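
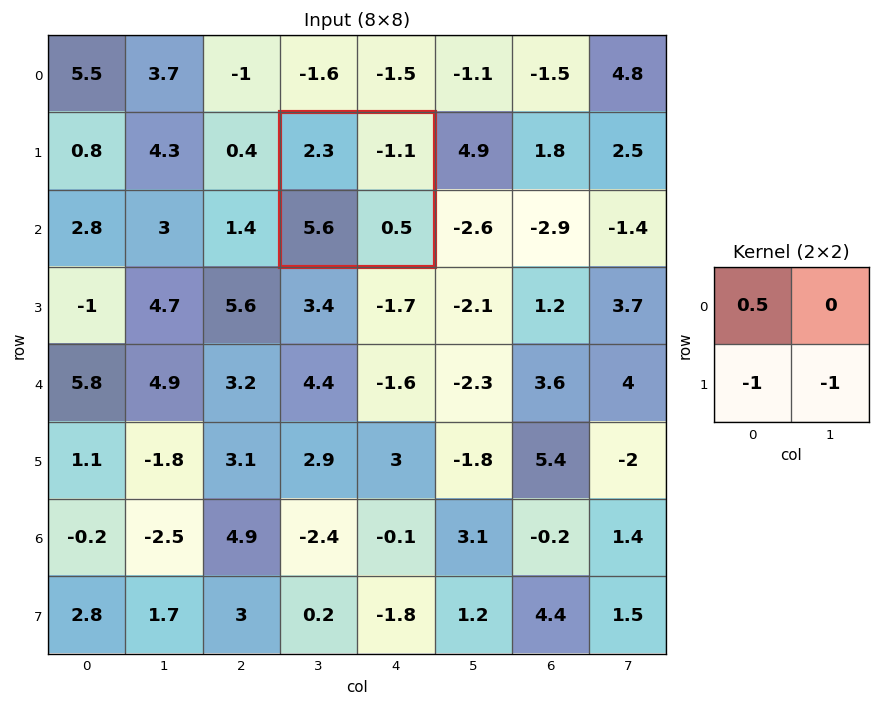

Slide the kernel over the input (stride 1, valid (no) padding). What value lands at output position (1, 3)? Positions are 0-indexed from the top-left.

-4.95

The receptive field on the input at this output position is [2.3 -1.1 / 5.6 0.5]. Elementwise product with the kernel and sum: 2.3·0.5 + 5.6·-1 + 0.5·-1.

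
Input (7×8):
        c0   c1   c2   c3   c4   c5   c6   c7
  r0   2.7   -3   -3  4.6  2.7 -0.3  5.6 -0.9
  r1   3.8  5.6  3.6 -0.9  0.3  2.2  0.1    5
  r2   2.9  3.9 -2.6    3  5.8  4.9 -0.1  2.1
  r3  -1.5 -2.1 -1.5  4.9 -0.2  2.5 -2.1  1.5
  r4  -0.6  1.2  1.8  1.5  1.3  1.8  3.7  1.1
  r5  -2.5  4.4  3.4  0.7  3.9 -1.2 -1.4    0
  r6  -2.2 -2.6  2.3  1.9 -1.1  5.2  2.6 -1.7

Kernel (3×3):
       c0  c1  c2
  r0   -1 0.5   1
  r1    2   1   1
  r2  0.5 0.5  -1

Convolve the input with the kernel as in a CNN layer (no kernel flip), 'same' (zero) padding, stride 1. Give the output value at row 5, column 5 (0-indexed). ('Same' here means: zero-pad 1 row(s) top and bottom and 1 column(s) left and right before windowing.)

The receptive field on the zero-padded input at this output position is [1.3 1.8 3.7 / 3.9 -1.2 -1.4 / -1.1 5.2 2.6]. Elementwise product with the kernel and sum: 1.3·-1 + 1.8·0.5 + 3.7·1 + 3.9·2 + -1.2·1 + -1.4·1 + -1.1·0.5 + 5.2·0.5 + 2.6·-1.

7.95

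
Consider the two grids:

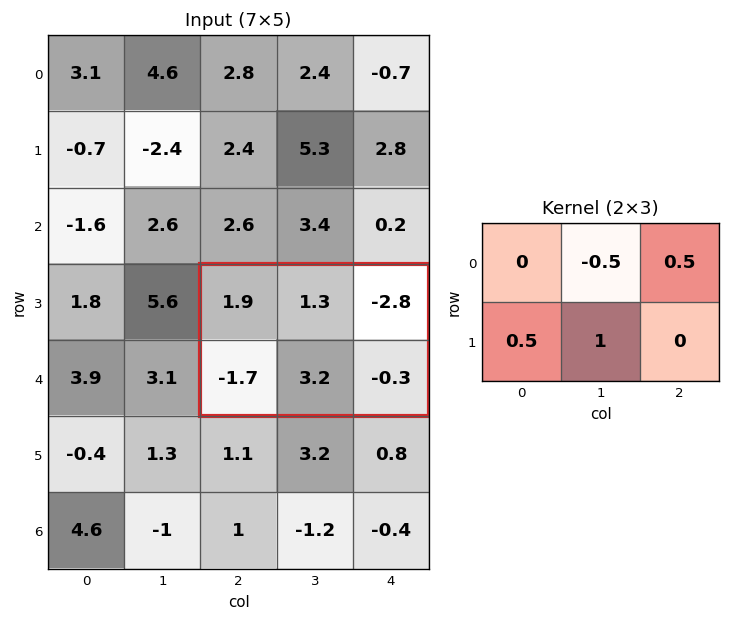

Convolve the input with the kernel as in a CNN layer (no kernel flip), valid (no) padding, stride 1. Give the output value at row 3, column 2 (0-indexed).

The receptive field on the input at this output position is [1.9 1.3 -2.8 / -1.7 3.2 -0.3]. Elementwise product with the kernel and sum: 1.3·-0.5 + -2.8·0.5 + -1.7·0.5 + 3.2·1.

0.3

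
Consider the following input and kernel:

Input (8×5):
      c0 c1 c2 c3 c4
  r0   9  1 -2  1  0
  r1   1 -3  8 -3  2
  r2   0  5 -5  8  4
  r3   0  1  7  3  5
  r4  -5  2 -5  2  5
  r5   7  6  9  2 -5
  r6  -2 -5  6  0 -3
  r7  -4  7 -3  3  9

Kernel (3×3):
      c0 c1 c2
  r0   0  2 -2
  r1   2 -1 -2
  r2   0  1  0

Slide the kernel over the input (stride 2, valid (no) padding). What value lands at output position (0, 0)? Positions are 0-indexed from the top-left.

The receptive field on the input at this output position is [9 1 -2 / 1 -3 8 / 0 5 -5]. Elementwise product with the kernel and sum: 1·2 + -2·-2 + 1·2 + -3·-1 + 8·-2 + 5·1.

0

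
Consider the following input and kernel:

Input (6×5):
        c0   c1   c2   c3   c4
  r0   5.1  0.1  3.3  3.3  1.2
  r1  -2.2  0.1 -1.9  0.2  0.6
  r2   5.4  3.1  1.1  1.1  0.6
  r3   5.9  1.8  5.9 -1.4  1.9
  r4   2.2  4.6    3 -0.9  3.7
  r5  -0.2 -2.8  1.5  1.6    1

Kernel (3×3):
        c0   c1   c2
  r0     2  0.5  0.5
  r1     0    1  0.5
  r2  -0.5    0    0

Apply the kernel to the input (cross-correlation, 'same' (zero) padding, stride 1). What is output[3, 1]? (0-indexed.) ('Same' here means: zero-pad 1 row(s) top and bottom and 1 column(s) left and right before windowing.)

The receptive field on the zero-padded input at this output position is [5.4 3.1 1.1 / 5.9 1.8 5.9 / 2.2 4.6 3]. Elementwise product with the kernel and sum: 5.4·2 + 3.1·0.5 + 1.1·0.5 + 1.8·1 + 5.9·0.5 + 2.2·-0.5.

16.55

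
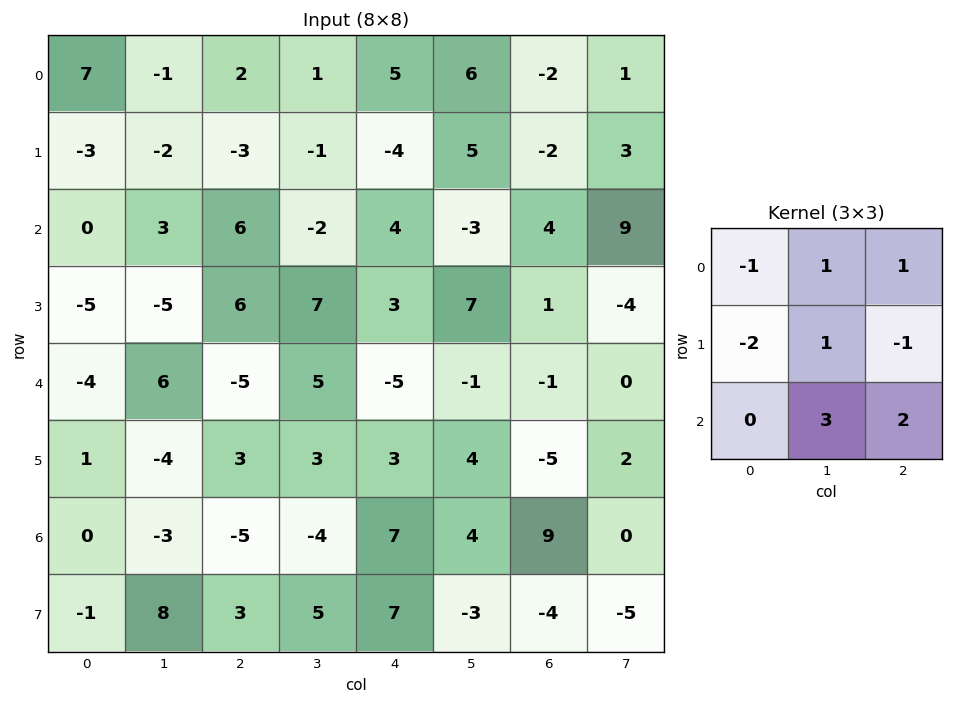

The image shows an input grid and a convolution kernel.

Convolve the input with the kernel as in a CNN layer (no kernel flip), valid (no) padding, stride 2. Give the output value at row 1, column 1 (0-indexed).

-7

The receptive field on the input at this output position is [6 -2 4 / 6 7 3 / -5 5 -5]. Elementwise product with the kernel and sum: 6·-1 + -2·1 + 4·1 + 6·-2 + 7·1 + 3·-1 + 5·3 + -5·2.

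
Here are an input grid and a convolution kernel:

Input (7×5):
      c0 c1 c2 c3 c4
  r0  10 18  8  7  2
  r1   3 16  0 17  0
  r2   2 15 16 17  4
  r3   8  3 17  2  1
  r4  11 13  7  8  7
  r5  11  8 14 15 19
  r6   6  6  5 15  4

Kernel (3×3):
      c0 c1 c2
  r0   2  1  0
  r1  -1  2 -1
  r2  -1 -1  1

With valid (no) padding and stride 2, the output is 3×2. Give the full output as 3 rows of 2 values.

66 28
-17 27
19 3

Output[0,0]: The receptive field on the input at this output position is [10 18 8 / 3 16 0 / 2 15 16]. Elementwise product with the kernel and sum: 10·2 + 18·1 + 3·-1 + 16·2 + 0·-1 + 2·-1 + 15·-1 + 16·1.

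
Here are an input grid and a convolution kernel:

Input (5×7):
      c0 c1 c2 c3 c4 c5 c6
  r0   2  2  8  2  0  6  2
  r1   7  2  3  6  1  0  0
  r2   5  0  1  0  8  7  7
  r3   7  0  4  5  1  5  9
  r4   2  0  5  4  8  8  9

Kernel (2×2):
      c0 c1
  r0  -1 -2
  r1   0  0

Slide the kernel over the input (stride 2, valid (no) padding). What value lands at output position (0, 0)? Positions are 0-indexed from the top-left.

-6

The receptive field on the input at this output position is [2 2 / 7 2]. Elementwise product with the kernel and sum: 2·-1 + 2·-2.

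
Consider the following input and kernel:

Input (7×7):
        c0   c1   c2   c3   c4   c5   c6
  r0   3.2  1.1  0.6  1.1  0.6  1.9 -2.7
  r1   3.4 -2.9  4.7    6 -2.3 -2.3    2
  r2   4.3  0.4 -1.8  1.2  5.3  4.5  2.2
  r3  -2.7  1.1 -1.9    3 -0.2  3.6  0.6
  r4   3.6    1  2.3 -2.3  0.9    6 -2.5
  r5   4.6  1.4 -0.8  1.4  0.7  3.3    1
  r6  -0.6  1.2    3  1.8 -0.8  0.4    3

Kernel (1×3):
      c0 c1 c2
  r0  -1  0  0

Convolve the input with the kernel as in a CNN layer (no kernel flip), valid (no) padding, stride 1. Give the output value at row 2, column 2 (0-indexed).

The receptive field on the input at this output position is [-1.8 1.2 5.3]. Elementwise product with the kernel and sum: -1.8·-1.

1.8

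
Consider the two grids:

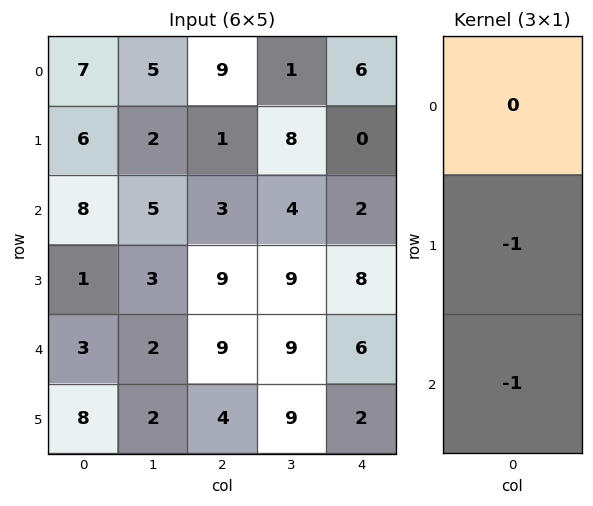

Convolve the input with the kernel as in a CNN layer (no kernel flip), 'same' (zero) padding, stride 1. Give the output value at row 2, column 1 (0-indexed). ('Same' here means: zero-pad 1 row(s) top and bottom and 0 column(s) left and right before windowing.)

-8

The receptive field on the zero-padded input at this output position is [2 / 5 / 3]. Elementwise product with the kernel and sum: 5·-1 + 3·-1.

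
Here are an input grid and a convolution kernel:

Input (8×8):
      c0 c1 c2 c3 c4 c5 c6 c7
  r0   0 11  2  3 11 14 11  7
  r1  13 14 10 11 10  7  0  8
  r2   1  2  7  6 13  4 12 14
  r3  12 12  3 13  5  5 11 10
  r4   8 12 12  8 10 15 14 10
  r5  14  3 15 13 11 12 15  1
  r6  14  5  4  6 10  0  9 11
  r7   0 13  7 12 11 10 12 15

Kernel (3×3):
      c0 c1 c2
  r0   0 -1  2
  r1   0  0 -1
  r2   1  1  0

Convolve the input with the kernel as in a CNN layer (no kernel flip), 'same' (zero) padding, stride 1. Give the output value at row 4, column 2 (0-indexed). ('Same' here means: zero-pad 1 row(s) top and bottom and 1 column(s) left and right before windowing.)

The receptive field on the zero-padded input at this output position is [12 3 13 / 12 12 8 / 3 15 13]. Elementwise product with the kernel and sum: 3·-1 + 13·2 + 8·-1 + 3·1 + 15·1.

33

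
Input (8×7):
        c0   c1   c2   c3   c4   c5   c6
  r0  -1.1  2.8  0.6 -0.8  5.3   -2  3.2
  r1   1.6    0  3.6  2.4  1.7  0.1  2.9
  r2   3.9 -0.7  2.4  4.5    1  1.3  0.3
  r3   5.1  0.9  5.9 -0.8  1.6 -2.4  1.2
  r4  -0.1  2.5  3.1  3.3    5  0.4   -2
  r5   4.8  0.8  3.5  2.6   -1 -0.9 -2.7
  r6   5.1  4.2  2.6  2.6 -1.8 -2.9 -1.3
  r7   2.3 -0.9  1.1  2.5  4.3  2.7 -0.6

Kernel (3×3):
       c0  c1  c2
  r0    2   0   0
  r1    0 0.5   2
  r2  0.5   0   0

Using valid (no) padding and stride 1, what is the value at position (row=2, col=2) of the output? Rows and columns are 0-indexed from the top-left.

9.15

The receptive field on the input at this output position is [2.4 4.5 1 / 5.9 -0.8 1.6 / 3.1 3.3 5]. Elementwise product with the kernel and sum: 2.4·2 + -0.8·0.5 + 1.6·2 + 3.1·0.5.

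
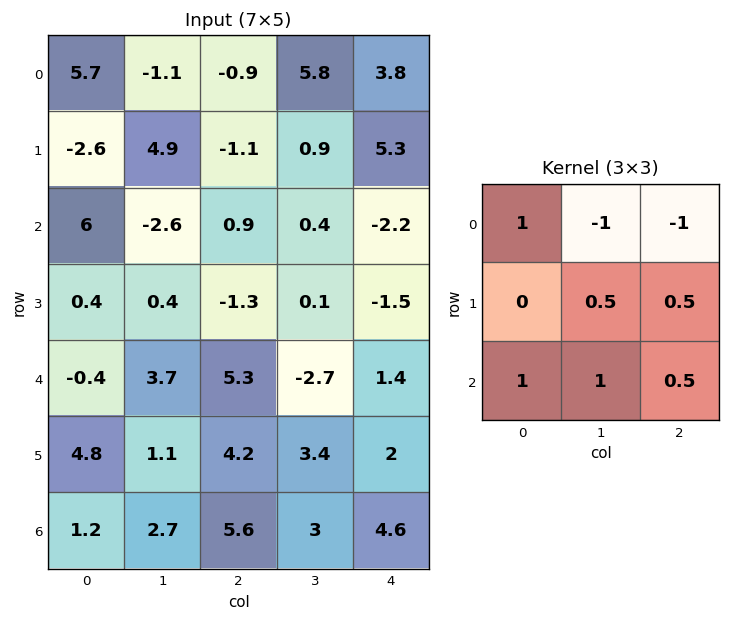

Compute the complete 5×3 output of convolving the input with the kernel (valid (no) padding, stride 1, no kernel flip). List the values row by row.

13.45 -7.6 -7.2
-7.1 4.9 -10.15
13.2 3.15 5.3
13.8 9.9 8.05
-0.05 14.7 20.2

Output[0,0]: The receptive field on the input at this output position is [5.7 -1.1 -0.9 / -2.6 4.9 -1.1 / 6 -2.6 0.9]. Elementwise product with the kernel and sum: 5.7·1 + -1.1·-1 + -0.9·-1 + 4.9·0.5 + -1.1·0.5 + 6·1 + -2.6·1 + 0.9·0.5.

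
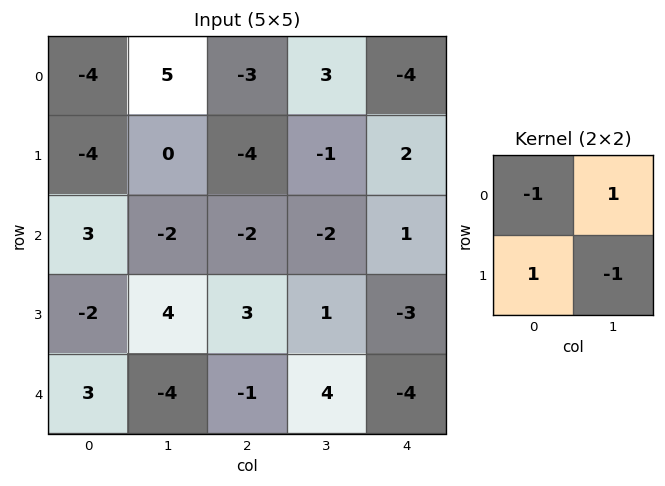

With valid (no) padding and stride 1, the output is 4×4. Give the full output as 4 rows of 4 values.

5 -4 3 -10
9 -4 3 0
-11 1 2 7
13 -4 -7 4

Output[0,0]: The receptive field on the input at this output position is [-4 5 / -4 0]. Elementwise product with the kernel and sum: -4·-1 + 5·1 + -4·1 + 0·-1.
Output[0,1]: The receptive field on the input at this output position is [5 -3 / 0 -4]. Elementwise product with the kernel and sum: 5·-1 + -3·1 + 0·1 + -4·-1.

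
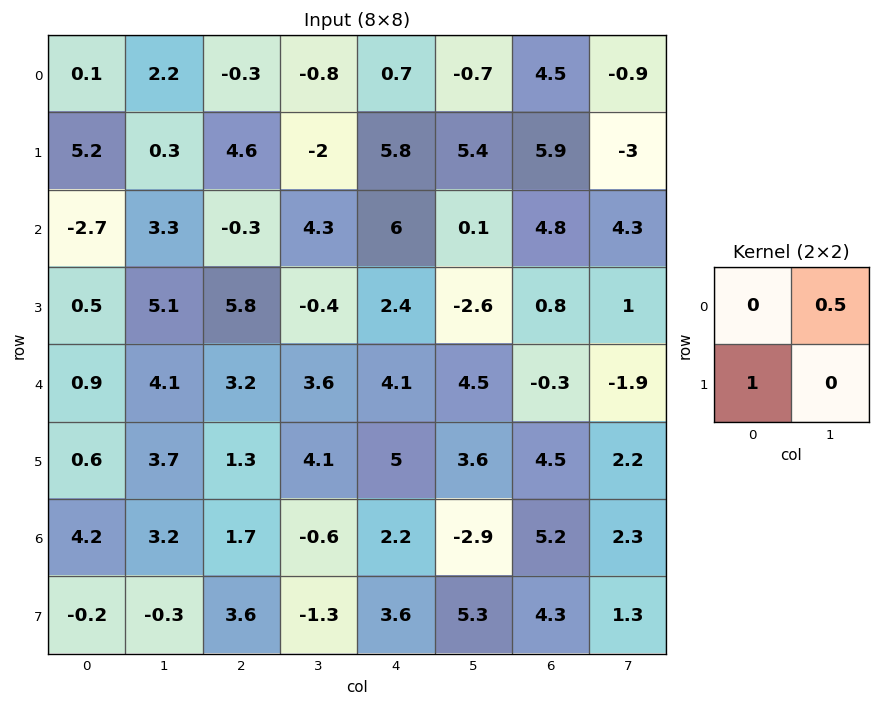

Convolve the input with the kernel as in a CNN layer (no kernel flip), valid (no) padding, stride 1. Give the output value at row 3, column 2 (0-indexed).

The receptive field on the input at this output position is [5.8 -0.4 / 3.2 3.6]. Elementwise product with the kernel and sum: -0.4·0.5 + 3.2·1.

3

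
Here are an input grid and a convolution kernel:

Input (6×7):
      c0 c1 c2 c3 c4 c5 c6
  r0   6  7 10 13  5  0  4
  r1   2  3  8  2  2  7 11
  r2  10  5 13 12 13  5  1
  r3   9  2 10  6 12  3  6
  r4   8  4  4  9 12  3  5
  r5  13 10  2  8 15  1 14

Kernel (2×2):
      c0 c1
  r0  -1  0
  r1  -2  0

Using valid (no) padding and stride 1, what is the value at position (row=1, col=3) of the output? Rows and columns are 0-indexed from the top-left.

-26

The receptive field on the input at this output position is [2 2 / 12 13]. Elementwise product with the kernel and sum: 2·-1 + 12·-2.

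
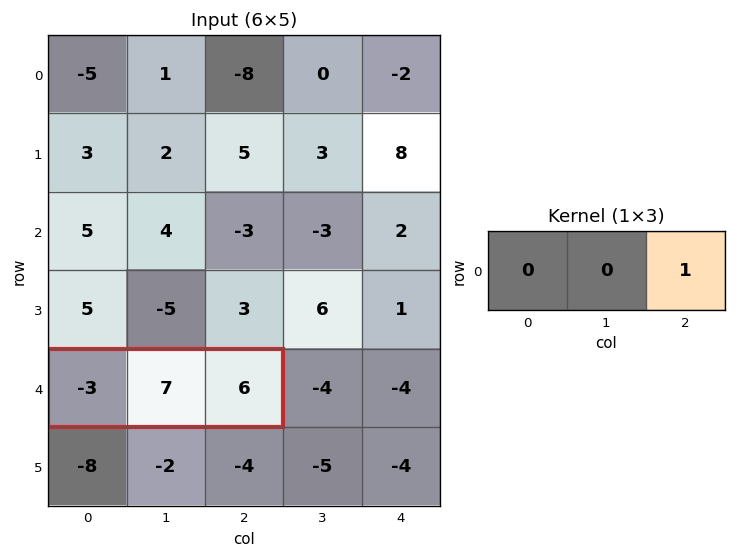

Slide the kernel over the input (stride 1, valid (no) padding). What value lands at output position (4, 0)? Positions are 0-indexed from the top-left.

The receptive field on the input at this output position is [-3 7 6]. Elementwise product with the kernel and sum: 6·1.

6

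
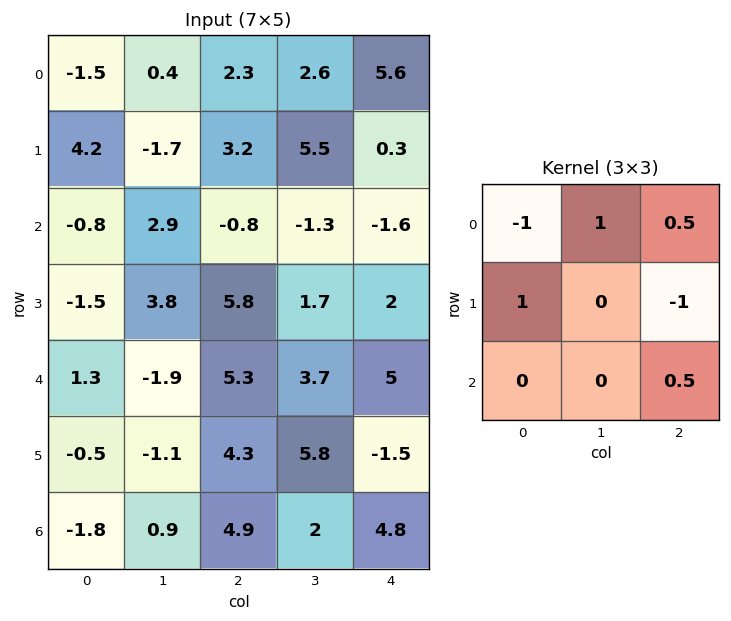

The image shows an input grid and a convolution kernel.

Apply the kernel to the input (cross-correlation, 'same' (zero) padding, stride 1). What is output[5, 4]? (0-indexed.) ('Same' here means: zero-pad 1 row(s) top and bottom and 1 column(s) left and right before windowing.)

7.1

The receptive field on the zero-padded input at this output position is [3.7 5 0 / 5.8 -1.5 0 / 2 4.8 0]. Elementwise product with the kernel and sum: 3.7·-1 + 5·1 + 0·0.5 + 5.8·1 + 0·-1 + 0·0.5.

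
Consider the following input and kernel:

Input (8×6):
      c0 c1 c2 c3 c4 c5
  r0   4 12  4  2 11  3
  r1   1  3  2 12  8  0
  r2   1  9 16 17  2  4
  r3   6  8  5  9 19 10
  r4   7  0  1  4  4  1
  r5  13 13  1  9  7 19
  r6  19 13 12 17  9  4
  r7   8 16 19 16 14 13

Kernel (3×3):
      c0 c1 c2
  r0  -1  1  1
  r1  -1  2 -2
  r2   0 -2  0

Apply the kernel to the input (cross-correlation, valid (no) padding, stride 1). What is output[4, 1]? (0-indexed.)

-48

The receptive field on the input at this output position is [0 1 4 / 13 1 9 / 13 12 17]. Elementwise product with the kernel and sum: 0·-1 + 1·1 + 4·1 + 13·-1 + 1·2 + 9·-2 + 12·-2.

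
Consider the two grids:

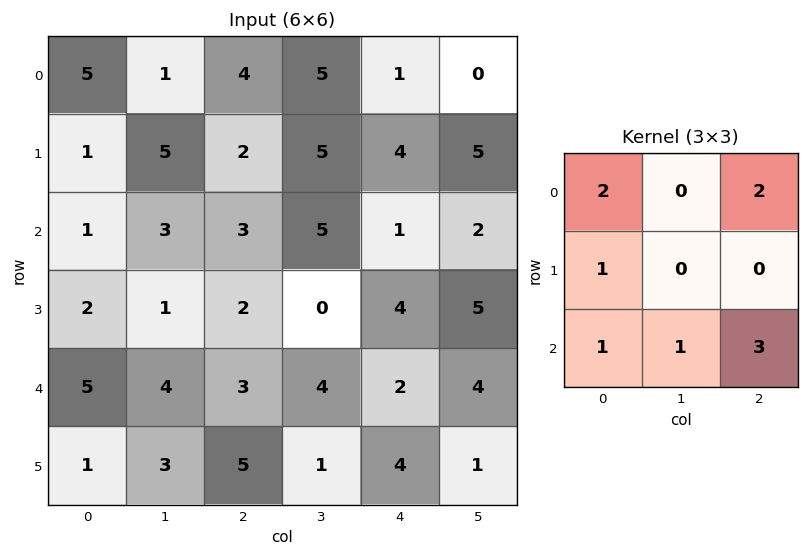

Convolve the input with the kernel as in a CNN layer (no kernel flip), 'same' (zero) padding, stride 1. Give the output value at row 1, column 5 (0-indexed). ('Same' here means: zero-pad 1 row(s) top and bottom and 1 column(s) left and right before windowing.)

The receptive field on the zero-padded input at this output position is [1 0 0 / 4 5 0 / 1 2 0]. Elementwise product with the kernel and sum: 1·2 + 0·2 + 4·1 + 1·1 + 2·1 + 0·3.

9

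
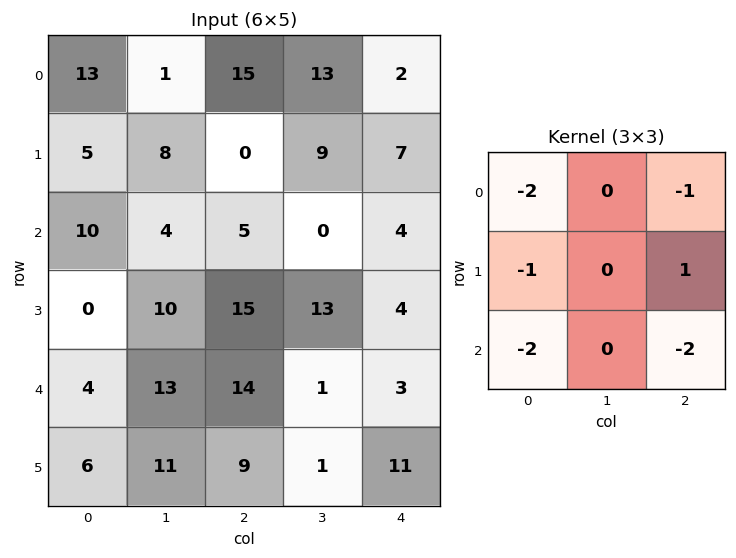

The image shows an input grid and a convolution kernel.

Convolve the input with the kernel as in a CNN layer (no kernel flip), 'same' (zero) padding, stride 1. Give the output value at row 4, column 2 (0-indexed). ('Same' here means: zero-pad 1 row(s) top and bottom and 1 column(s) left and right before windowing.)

-69

The receptive field on the zero-padded input at this output position is [10 15 13 / 13 14 1 / 11 9 1]. Elementwise product with the kernel and sum: 10·-2 + 13·-1 + 13·-1 + 1·1 + 11·-2 + 1·-2.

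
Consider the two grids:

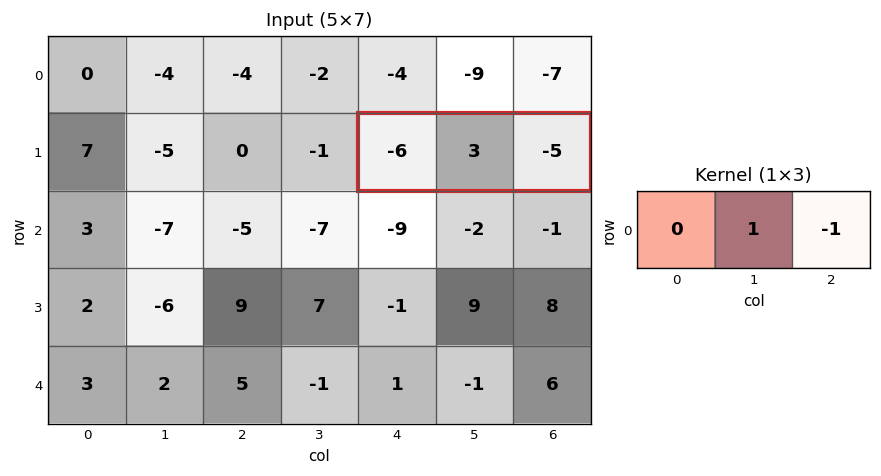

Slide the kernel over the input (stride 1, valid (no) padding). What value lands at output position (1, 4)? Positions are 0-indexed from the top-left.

The receptive field on the input at this output position is [-6 3 -5]. Elementwise product with the kernel and sum: 3·1 + -5·-1.

8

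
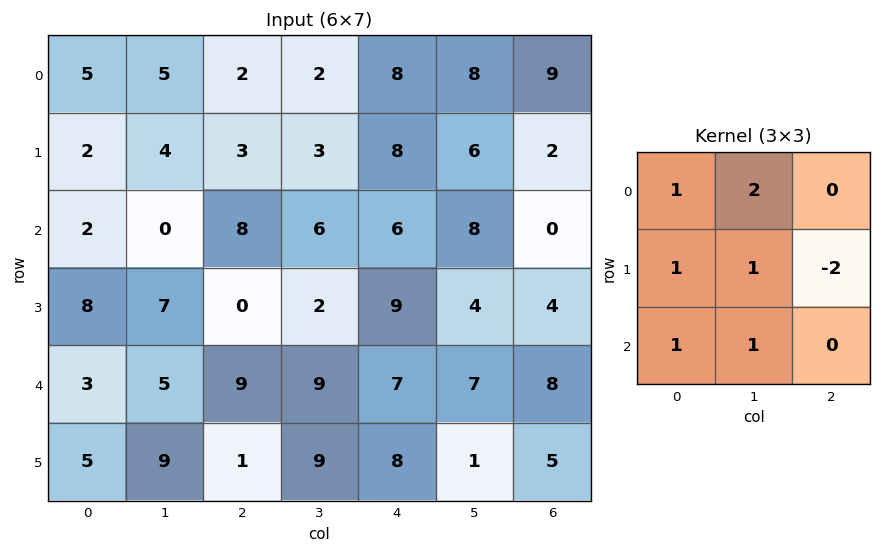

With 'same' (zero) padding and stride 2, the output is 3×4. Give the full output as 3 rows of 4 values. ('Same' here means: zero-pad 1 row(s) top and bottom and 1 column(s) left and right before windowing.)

-3 10 5 25
14 13 26 26
14 13 39 33

Output[0,0]: The receptive field on the zero-padded input at this output position is [0 0 0 / 0 5 5 / 0 2 4]. Elementwise product with the kernel and sum: 0·1 + 0·2 + 0·1 + 5·1 + 5·-2 + 0·1 + 2·1.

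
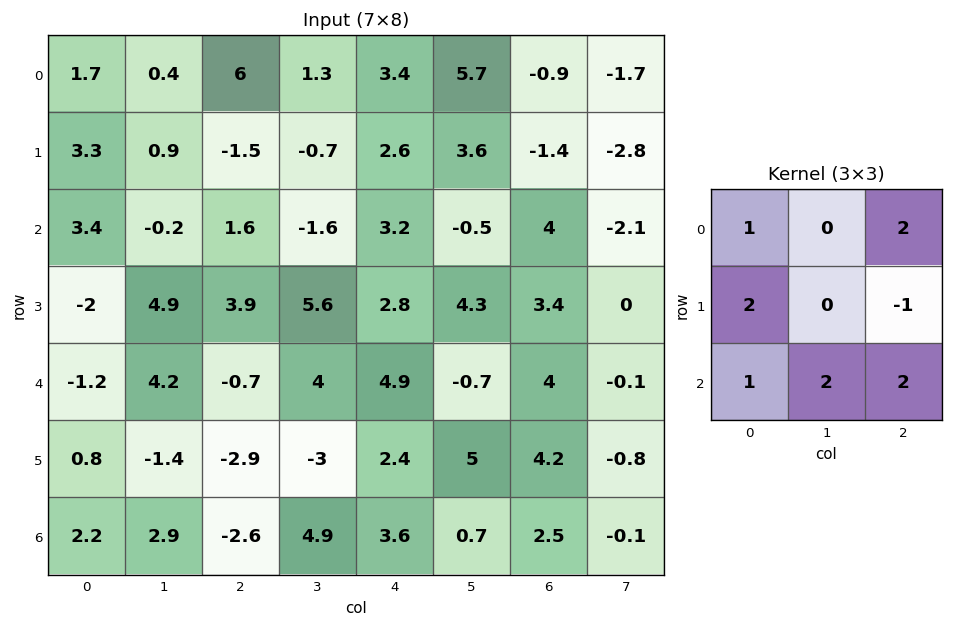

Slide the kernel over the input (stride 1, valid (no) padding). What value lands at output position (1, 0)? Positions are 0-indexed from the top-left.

The receptive field on the input at this output position is [3.3 0.9 -1.5 / 3.4 -0.2 1.6 / -2 4.9 3.9]. Elementwise product with the kernel and sum: 3.3·1 + -1.5·2 + 3.4·2 + 1.6·-1 + -2·1 + 4.9·2 + 3.9·2.

21.1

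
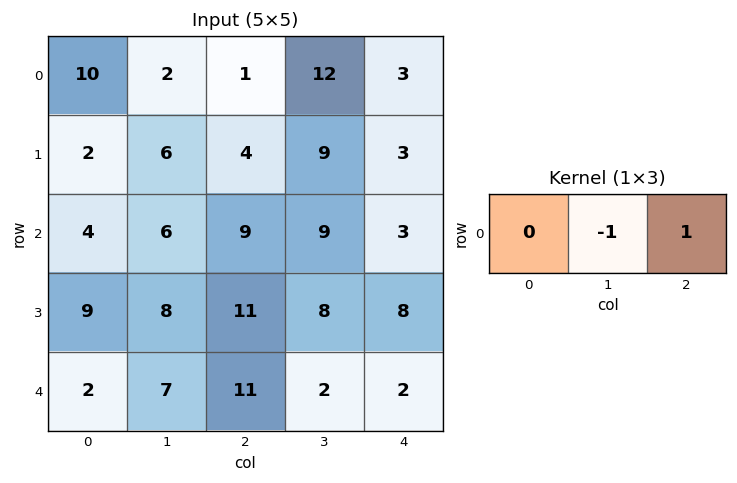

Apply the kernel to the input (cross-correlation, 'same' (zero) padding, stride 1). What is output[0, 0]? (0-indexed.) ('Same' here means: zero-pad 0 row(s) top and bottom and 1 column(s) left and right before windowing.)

The receptive field on the zero-padded input at this output position is [0 10 2]. Elementwise product with the kernel and sum: 10·-1 + 2·1.

-8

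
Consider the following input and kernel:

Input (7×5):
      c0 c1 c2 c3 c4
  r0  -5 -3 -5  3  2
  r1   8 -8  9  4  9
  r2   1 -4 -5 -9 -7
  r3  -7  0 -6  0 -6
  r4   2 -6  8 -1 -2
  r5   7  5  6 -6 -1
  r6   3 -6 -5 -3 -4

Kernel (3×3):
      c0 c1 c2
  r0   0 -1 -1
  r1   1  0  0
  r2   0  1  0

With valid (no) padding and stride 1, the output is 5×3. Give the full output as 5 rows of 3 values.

12 -11 -5
0 -23 -18
-4 22 9
13 6 8
-1 -7 6

Output[0,0]: The receptive field on the input at this output position is [-5 -3 -5 / 8 -8 9 / 1 -4 -5]. Elementwise product with the kernel and sum: -3·-1 + -5·-1 + 8·1 + -4·1.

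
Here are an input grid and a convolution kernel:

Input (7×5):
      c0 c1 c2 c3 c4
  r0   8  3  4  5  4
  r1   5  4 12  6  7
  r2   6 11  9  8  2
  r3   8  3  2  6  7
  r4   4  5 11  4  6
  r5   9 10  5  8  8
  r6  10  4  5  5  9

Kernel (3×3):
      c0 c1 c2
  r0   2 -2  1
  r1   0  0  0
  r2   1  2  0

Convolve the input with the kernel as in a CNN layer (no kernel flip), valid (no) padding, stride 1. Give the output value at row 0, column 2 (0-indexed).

27

The receptive field on the input at this output position is [4 5 4 / 12 6 7 / 9 8 2]. Elementwise product with the kernel and sum: 4·2 + 5·-2 + 4·1 + 9·1 + 8·2.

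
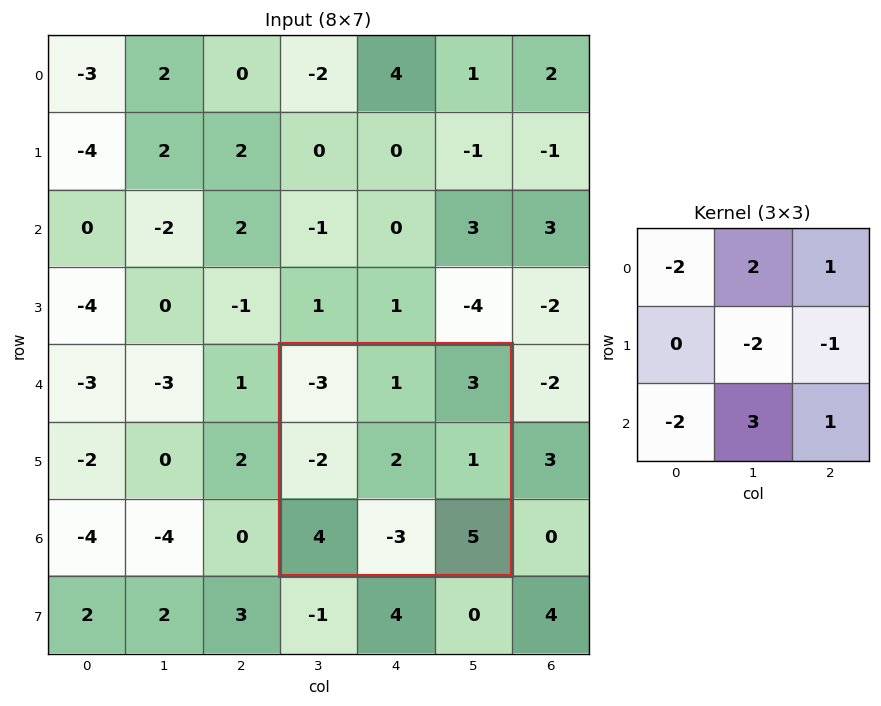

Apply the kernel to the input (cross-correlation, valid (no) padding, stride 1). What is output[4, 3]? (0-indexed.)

The receptive field on the input at this output position is [-3 1 3 / -2 2 1 / 4 -3 5]. Elementwise product with the kernel and sum: -3·-2 + 1·2 + 3·1 + 2·-2 + 1·-1 + 4·-2 + -3·3 + 5·1.

-6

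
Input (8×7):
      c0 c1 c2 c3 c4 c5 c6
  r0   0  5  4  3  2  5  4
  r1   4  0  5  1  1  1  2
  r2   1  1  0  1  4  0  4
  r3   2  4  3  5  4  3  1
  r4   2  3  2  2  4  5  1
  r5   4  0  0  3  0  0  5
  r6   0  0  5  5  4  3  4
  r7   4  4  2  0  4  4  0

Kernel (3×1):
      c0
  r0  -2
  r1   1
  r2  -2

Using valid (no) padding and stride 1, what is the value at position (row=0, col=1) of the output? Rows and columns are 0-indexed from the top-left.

The receptive field on the input at this output position is [5 / 0 / 1]. Elementwise product with the kernel and sum: 5·-2 + 0·1 + 1·-2.

-12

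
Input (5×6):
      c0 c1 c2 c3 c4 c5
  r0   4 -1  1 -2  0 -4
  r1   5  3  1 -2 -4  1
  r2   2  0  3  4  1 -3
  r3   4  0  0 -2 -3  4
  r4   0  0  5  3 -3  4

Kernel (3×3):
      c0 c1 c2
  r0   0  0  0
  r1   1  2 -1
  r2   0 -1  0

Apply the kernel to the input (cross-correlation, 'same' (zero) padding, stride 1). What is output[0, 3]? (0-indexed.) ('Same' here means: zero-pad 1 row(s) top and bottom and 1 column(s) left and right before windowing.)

The receptive field on the zero-padded input at this output position is [0 0 0 / 1 -2 0 / 1 -2 -4]. Elementwise product with the kernel and sum: 1·1 + -2·2 + 0·-1 + -2·-1.

-1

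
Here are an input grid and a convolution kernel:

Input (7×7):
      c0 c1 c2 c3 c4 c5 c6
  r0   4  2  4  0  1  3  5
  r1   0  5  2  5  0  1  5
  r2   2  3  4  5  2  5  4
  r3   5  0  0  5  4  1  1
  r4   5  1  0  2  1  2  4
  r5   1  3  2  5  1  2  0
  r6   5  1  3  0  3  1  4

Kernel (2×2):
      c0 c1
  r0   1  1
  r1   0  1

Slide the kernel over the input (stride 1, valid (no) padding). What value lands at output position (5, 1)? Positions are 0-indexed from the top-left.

8

The receptive field on the input at this output position is [3 2 / 1 3]. Elementwise product with the kernel and sum: 3·1 + 2·1 + 3·1.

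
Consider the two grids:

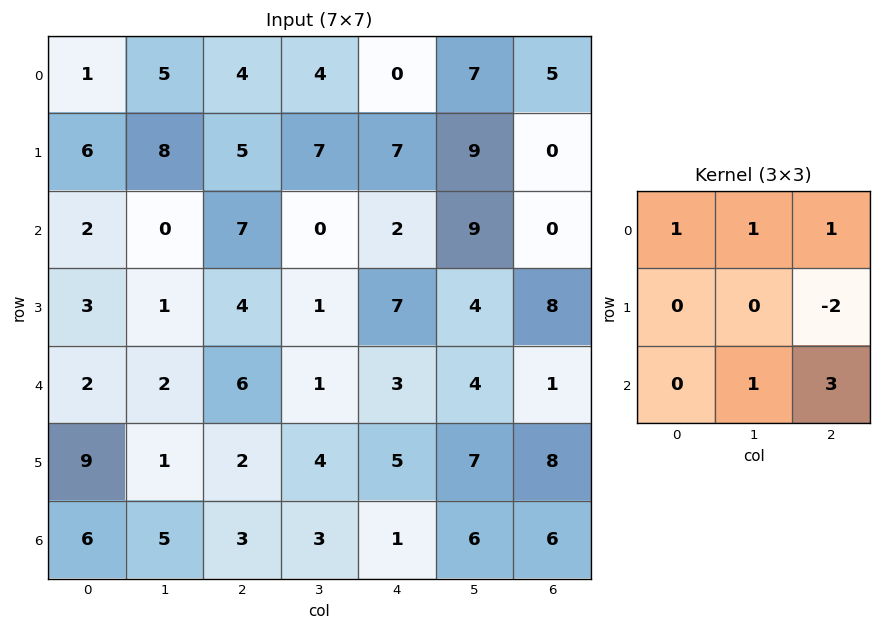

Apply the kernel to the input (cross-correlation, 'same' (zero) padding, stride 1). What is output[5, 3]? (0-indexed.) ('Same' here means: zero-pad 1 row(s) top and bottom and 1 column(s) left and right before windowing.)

The receptive field on the zero-padded input at this output position is [6 1 3 / 2 4 5 / 3 3 1]. Elementwise product with the kernel and sum: 6·1 + 1·1 + 3·1 + 5·-2 + 3·1 + 1·3.

6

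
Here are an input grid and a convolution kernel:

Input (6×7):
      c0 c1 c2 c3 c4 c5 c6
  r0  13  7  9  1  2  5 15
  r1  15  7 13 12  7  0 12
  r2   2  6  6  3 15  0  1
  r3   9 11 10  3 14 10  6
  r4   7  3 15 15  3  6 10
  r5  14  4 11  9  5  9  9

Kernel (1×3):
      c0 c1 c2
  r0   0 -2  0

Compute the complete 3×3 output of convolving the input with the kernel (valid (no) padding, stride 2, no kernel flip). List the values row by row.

Output[0,0]: The receptive field on the input at this output position is [13 7 9]. Elementwise product with the kernel and sum: 7·-2.
Output[0,1]: The receptive field on the input at this output position is [9 1 2]. Elementwise product with the kernel and sum: 1·-2.

-14 -2 -10
-12 -6 0
-6 -30 -12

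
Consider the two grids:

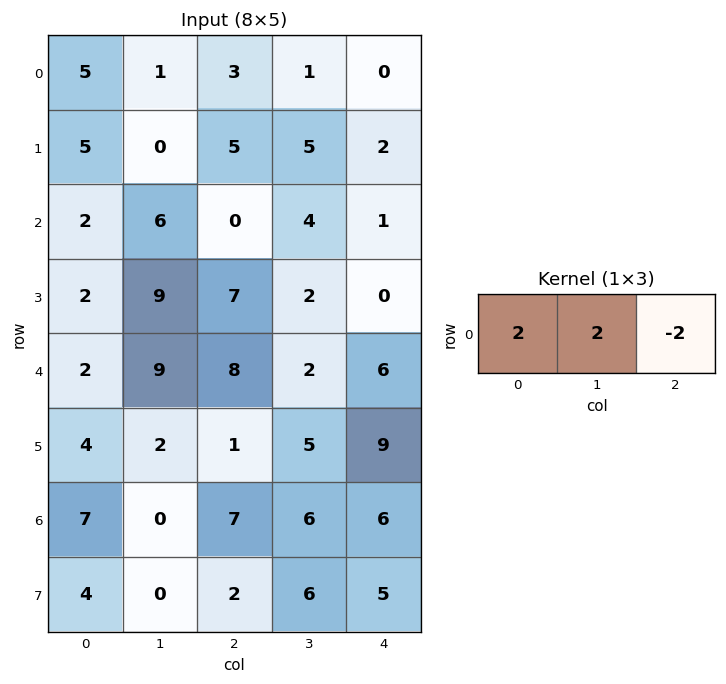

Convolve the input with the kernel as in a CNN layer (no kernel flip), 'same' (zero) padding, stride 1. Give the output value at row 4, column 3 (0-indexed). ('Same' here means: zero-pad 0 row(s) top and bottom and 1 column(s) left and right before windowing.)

The receptive field on the zero-padded input at this output position is [8 2 6]. Elementwise product with the kernel and sum: 8·2 + 2·2 + 6·-2.

8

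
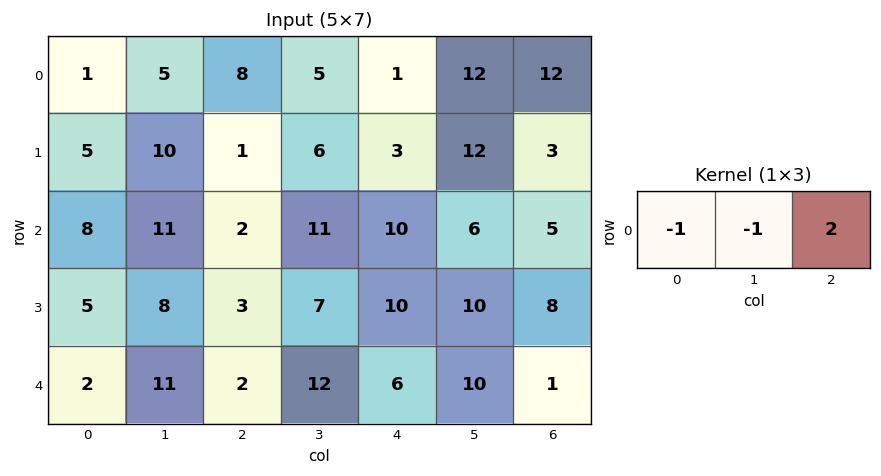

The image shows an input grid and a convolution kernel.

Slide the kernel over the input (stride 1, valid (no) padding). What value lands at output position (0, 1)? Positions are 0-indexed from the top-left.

-3

The receptive field on the input at this output position is [5 8 5]. Elementwise product with the kernel and sum: 5·-1 + 8·-1 + 5·2.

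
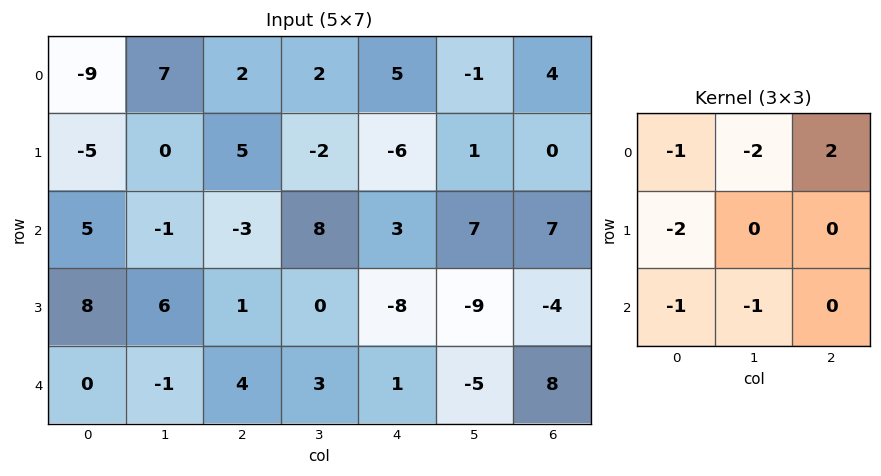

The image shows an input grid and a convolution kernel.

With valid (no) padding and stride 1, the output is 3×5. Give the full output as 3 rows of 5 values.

5 -3 -11 -21 7
-9 -19 -8 8 15
-24 8 -16 -4 17

Output[0,0]: The receptive field on the input at this output position is [-9 7 2 / -5 0 5 / 5 -1 -3]. Elementwise product with the kernel and sum: -9·-1 + 7·-2 + 2·2 + -5·-2 + 5·-1 + -1·-1.
Output[0,1]: The receptive field on the input at this output position is [7 2 2 / 0 5 -2 / -1 -3 8]. Elementwise product with the kernel and sum: 7·-1 + 2·-2 + 2·2 + 0·-2 + -1·-1 + -3·-1.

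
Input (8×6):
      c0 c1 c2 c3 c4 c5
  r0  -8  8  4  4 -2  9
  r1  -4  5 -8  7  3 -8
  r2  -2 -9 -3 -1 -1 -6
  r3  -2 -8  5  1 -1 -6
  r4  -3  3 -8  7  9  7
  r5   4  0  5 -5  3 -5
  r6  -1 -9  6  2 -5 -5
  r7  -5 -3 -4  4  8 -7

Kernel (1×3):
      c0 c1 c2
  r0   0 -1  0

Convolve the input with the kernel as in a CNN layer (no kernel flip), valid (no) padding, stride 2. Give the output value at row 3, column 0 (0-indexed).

The receptive field on the input at this output position is [-1 -9 6]. Elementwise product with the kernel and sum: -9·-1.

9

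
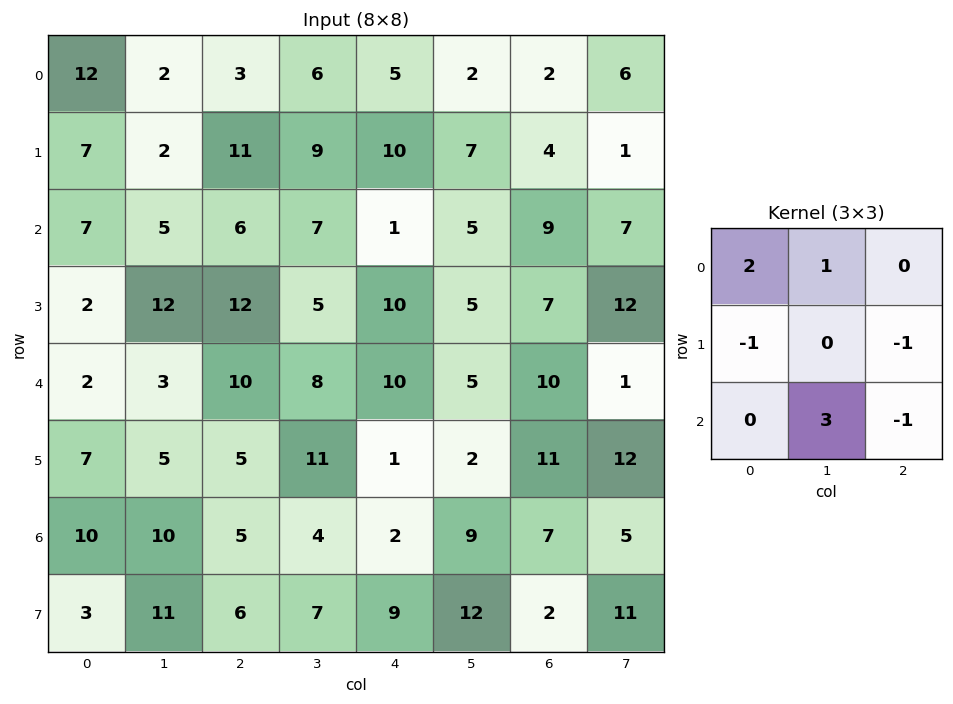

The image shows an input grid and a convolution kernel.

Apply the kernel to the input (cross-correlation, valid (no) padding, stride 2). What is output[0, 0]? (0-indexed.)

The receptive field on the input at this output position is [12 2 3 / 7 2 11 / 7 5 6]. Elementwise product with the kernel and sum: 12·2 + 2·1 + 7·-1 + 11·-1 + 5·3 + 6·-1.

17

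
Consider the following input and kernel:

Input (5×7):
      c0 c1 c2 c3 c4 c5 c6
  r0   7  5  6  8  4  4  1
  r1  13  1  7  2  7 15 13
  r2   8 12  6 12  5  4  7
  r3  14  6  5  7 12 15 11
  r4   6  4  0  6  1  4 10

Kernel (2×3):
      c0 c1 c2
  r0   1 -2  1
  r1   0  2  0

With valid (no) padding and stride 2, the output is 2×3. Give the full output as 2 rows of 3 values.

Output[0,0]: The receptive field on the input at this output position is [7 5 6 / 13 1 7]. Elementwise product with the kernel and sum: 7·1 + 5·-2 + 6·1 + 1·2.
Output[0,1]: The receptive field on the input at this output position is [6 8 4 / 7 2 7]. Elementwise product with the kernel and sum: 6·1 + 8·-2 + 4·1 + 2·2.

5 -2 27
2 1 34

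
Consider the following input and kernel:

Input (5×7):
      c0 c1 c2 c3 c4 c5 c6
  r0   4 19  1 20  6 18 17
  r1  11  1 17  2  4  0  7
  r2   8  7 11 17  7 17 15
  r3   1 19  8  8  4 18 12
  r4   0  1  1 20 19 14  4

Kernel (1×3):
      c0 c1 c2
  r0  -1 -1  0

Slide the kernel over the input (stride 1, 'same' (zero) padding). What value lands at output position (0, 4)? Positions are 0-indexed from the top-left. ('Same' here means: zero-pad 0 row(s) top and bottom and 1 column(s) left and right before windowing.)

The receptive field on the zero-padded input at this output position is [20 6 18]. Elementwise product with the kernel and sum: 20·-1 + 6·-1.

-26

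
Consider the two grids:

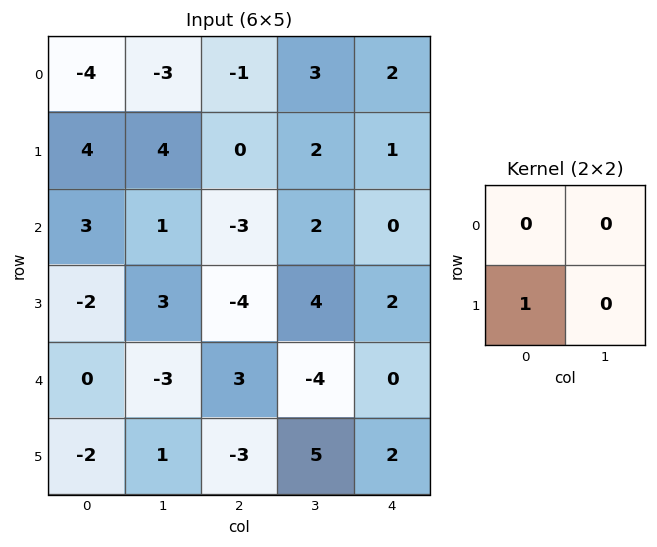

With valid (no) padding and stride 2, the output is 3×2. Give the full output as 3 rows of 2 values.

Output[0,0]: The receptive field on the input at this output position is [-4 -3 / 4 4]. Elementwise product with the kernel and sum: 4·1.

4 0
-2 -4
-2 -3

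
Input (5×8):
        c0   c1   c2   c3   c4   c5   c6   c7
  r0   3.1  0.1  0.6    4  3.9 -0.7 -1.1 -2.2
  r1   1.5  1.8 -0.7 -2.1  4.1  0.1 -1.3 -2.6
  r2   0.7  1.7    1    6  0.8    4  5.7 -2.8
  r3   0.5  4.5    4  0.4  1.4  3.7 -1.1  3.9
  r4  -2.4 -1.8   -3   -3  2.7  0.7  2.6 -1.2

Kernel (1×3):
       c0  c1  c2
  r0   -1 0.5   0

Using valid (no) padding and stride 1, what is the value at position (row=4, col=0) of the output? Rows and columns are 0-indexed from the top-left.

1.5

The receptive field on the input at this output position is [-2.4 -1.8 -3]. Elementwise product with the kernel and sum: -2.4·-1 + -1.8·0.5.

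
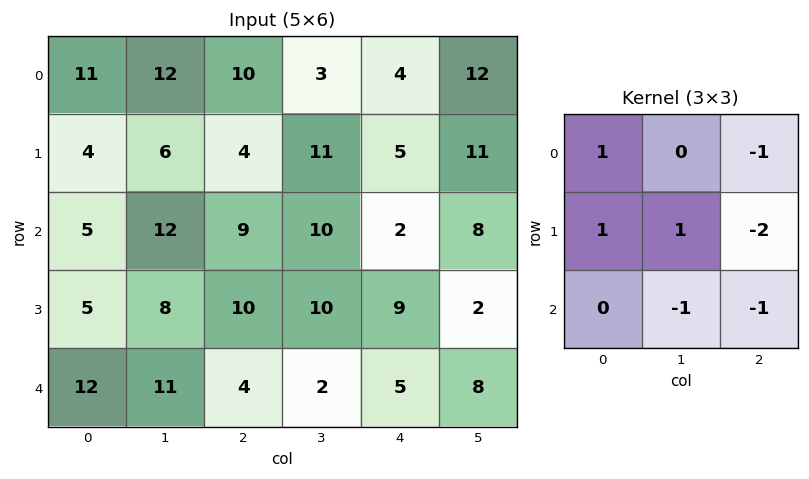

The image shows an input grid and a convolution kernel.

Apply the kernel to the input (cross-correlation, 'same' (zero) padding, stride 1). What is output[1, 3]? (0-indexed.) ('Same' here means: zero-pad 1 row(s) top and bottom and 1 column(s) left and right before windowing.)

The receptive field on the zero-padded input at this output position is [10 3 4 / 4 11 5 / 9 10 2]. Elementwise product with the kernel and sum: 10·1 + 4·-1 + 4·1 + 11·1 + 5·-2 + 10·-1 + 2·-1.

-1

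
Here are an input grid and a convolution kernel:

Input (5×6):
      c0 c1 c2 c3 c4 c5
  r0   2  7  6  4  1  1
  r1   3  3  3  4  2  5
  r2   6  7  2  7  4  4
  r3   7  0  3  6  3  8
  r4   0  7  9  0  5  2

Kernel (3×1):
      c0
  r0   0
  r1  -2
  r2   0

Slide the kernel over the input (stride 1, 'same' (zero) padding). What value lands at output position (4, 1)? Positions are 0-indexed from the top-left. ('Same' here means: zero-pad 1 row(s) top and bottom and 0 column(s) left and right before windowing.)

-14

The receptive field on the zero-padded input at this output position is [0 / 7 / 0]. Elementwise product with the kernel and sum: 7·-2.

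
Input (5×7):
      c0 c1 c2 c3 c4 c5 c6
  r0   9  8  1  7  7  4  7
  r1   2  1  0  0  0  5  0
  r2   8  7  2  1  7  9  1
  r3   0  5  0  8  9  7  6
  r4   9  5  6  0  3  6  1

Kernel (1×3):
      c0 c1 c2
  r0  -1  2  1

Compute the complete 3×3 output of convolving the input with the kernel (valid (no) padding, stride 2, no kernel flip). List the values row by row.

Output[0,0]: The receptive field on the input at this output position is [9 8 1]. Elementwise product with the kernel and sum: 9·-1 + 8·2 + 1·1.

8 20 8
8 7 12
7 -3 10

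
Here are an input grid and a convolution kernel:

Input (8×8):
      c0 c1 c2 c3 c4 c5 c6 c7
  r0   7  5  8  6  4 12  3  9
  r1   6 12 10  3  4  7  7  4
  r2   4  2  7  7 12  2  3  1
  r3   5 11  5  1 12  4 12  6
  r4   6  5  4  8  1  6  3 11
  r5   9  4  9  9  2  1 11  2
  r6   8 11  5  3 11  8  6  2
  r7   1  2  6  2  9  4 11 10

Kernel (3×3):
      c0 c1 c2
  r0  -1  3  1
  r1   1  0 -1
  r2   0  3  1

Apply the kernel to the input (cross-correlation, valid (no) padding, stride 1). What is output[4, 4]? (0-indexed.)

41

The receptive field on the input at this output position is [1 6 3 / 2 1 11 / 11 8 6]. Elementwise product with the kernel and sum: 1·-1 + 6·3 + 3·1 + 2·1 + 11·-1 + 8·3 + 6·1.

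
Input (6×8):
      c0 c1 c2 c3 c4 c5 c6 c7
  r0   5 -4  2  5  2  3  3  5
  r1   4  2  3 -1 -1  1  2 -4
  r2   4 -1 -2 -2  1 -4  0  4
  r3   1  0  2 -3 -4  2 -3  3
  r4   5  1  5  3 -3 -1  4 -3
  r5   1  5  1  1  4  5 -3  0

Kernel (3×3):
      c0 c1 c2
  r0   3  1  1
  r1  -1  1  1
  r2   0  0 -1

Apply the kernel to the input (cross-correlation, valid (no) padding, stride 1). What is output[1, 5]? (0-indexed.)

6

The receptive field on the input at this output position is [1 2 -4 / -4 0 4 / 2 -3 3]. Elementwise product with the kernel and sum: 1·3 + 2·1 + -4·1 + -4·-1 + 0·1 + 4·1 + 3·-1.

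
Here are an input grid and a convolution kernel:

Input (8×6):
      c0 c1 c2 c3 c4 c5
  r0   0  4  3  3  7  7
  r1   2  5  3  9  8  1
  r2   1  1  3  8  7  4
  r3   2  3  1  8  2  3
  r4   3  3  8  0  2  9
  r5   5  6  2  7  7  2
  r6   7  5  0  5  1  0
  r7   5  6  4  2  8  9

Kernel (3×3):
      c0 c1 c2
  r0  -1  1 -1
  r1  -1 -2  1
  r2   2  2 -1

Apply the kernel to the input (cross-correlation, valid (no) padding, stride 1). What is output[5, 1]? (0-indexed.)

The receptive field on the input at this output position is [6 2 7 / 5 0 5 / 6 4 2]. Elementwise product with the kernel and sum: 6·-1 + 2·1 + 7·-1 + 5·-1 + 0·-2 + 5·1 + 6·2 + 4·2 + 2·-1.

7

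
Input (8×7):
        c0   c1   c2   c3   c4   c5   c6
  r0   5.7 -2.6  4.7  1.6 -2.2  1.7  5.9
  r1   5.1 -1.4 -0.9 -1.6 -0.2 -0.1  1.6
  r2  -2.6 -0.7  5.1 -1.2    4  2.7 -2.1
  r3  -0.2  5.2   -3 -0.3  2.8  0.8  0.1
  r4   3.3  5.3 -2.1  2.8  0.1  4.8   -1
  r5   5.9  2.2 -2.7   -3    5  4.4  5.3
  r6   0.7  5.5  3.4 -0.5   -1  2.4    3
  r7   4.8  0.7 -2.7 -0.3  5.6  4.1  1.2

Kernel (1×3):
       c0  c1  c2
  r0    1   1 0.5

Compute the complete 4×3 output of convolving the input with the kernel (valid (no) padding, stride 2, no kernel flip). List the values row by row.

Output[0,0]: The receptive field on the input at this output position is [5.7 -2.6 4.7]. Elementwise product with the kernel and sum: 5.7·1 + -2.6·1 + 4.7·0.5.

5.45 5.2 2.45
-0.75 5.9 5.65
7.55 0.75 4.4
7.9 2.4 2.9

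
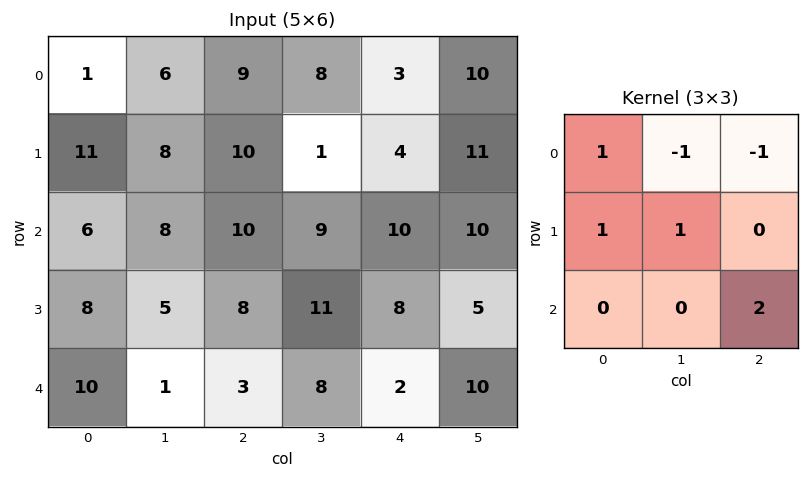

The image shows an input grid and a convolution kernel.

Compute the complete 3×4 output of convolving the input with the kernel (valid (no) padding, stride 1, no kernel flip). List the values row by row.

Output[0,0]: The receptive field on the input at this output position is [1 6 9 / 11 8 10 / 6 8 10]. Elementwise product with the kernel and sum: 1·1 + 6·-1 + 9·-1 + 11·1 + 8·1 + 10·2.
Output[0,1]: The receptive field on the input at this output position is [6 9 8 / 8 10 1 / 8 10 9]. Elementwise product with the kernel and sum: 6·1 + 9·-1 + 8·-1 + 8·1 + 10·1 + 9·2.

25 25 29 20
23 37 40 15
7 18 14 28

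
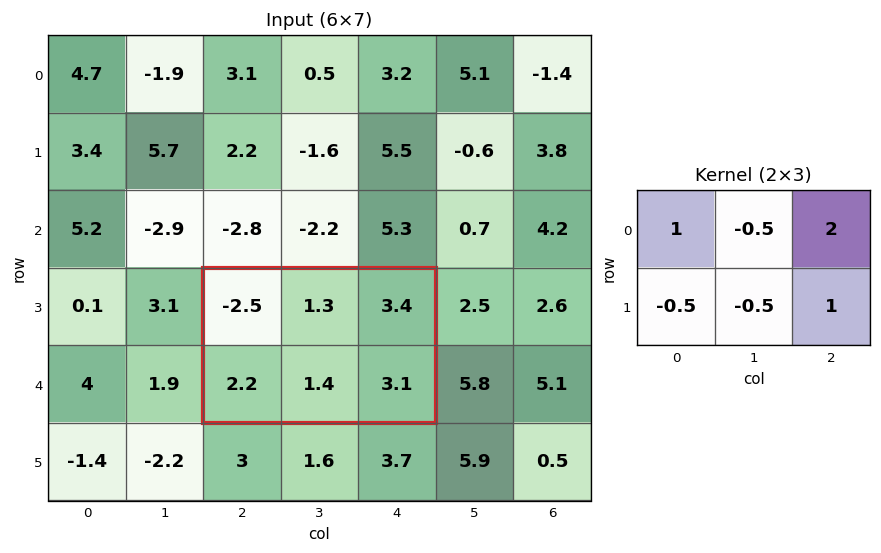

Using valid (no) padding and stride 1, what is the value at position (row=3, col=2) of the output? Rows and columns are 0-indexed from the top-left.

The receptive field on the input at this output position is [-2.5 1.3 3.4 / 2.2 1.4 3.1]. Elementwise product with the kernel and sum: -2.5·1 + 1.3·-0.5 + 3.4·2 + 2.2·-0.5 + 1.4·-0.5 + 3.1·1.

4.95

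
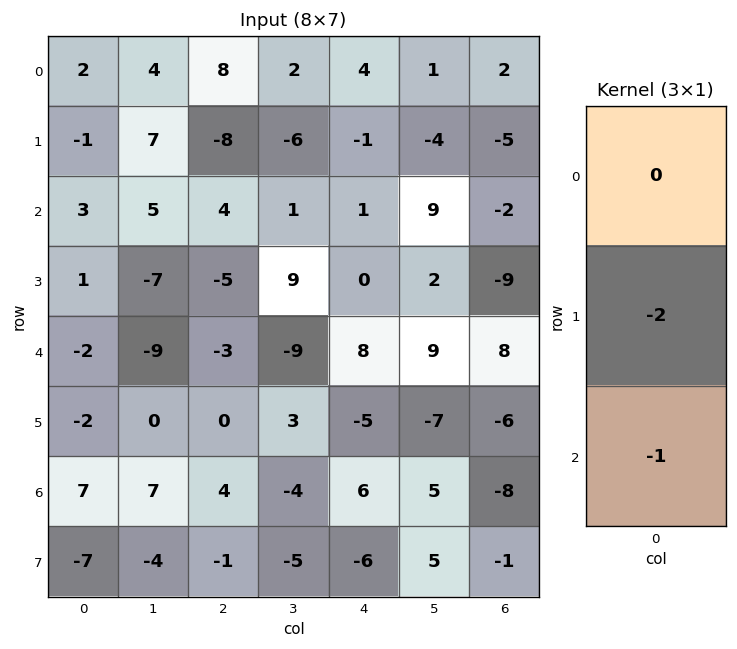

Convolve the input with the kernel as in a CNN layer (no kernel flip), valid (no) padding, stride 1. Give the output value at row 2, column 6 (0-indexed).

The receptive field on the input at this output position is [-2 / -9 / 8]. Elementwise product with the kernel and sum: -9·-2 + 8·-1.

10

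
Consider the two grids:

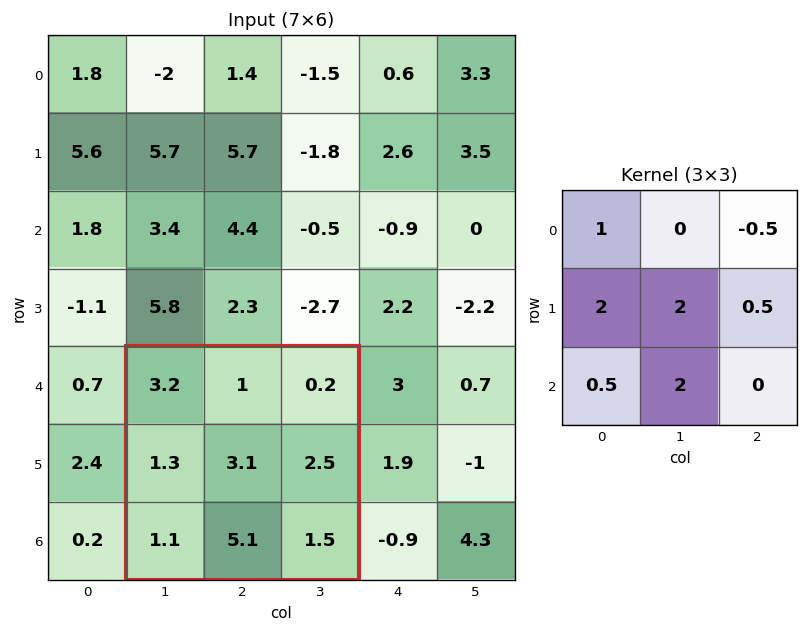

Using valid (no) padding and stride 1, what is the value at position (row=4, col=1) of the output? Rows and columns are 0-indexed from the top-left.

The receptive field on the input at this output position is [3.2 1 0.2 / 1.3 3.1 2.5 / 1.1 5.1 1.5]. Elementwise product with the kernel and sum: 3.2·1 + 0.2·-0.5 + 1.3·2 + 3.1·2 + 2.5·0.5 + 1.1·0.5 + 5.1·2.

23.9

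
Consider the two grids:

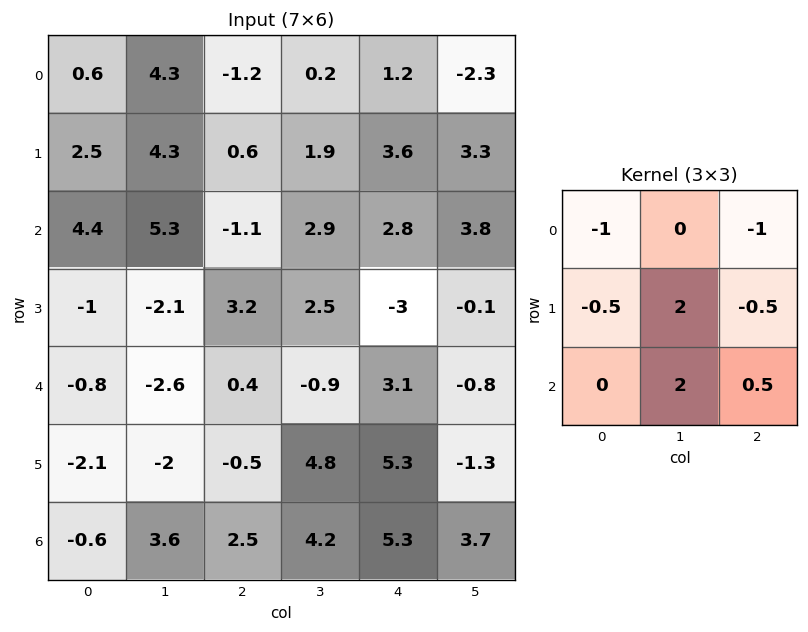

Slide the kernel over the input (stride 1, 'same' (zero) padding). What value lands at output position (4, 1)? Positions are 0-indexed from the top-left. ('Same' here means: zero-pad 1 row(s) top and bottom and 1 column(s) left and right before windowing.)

The receptive field on the zero-padded input at this output position is [-1 -2.1 3.2 / -0.8 -2.6 0.4 / -2.1 -2 -0.5]. Elementwise product with the kernel and sum: -1·-1 + 3.2·-1 + -0.8·-0.5 + -2.6·2 + 0.4·-0.5 + -2·2 + -0.5·0.5.

-11.45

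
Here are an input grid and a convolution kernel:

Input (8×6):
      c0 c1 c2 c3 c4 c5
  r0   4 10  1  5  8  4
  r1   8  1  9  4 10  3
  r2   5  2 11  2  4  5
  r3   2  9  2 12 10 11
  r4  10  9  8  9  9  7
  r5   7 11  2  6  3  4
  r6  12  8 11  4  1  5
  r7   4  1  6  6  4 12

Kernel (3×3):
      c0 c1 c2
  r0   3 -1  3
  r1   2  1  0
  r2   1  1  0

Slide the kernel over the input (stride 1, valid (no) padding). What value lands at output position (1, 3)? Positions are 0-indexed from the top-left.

41

The receptive field on the input at this output position is [4 10 3 / 2 4 5 / 12 10 11]. Elementwise product with the kernel and sum: 4·3 + 10·-1 + 3·3 + 2·2 + 4·1 + 12·1 + 10·1.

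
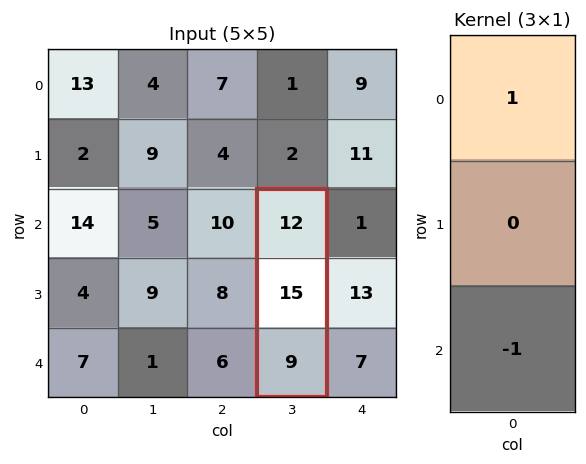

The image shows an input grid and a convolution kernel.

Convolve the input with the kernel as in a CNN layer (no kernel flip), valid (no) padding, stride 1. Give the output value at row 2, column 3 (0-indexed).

3

The receptive field on the input at this output position is [12 / 15 / 9]. Elementwise product with the kernel and sum: 12·1 + 9·-1.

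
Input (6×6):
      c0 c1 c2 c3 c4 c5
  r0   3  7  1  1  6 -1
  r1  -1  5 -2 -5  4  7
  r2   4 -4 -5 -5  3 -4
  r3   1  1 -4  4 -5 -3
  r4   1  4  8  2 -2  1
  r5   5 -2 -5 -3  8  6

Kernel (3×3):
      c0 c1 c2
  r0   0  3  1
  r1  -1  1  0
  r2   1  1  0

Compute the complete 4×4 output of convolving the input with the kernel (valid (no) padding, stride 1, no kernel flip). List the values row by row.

28 -12 -4 24
7 -15 -11 26
-12 -13 6 -4
5 -11 -7 -17

Output[0,0]: The receptive field on the input at this output position is [3 7 1 / -1 5 -2 / 4 -4 -5]. Elementwise product with the kernel and sum: 7·3 + 1·1 + -1·-1 + 5·1 + 4·1 + -4·1.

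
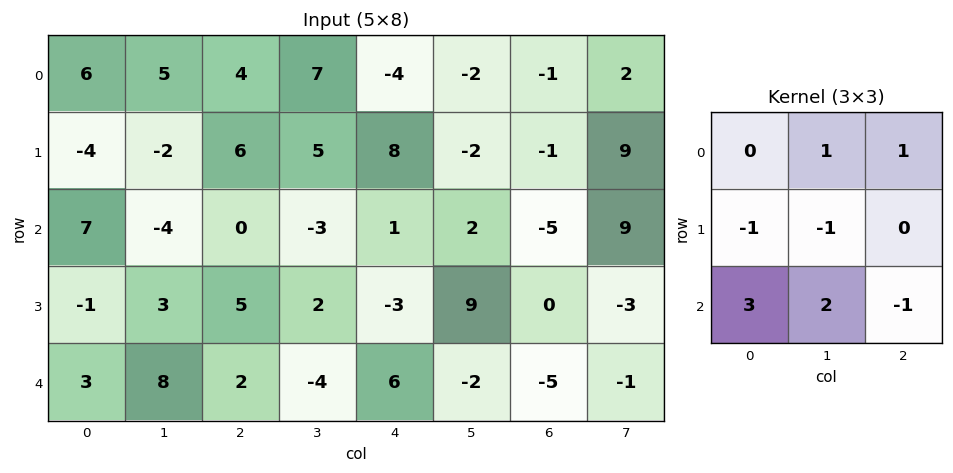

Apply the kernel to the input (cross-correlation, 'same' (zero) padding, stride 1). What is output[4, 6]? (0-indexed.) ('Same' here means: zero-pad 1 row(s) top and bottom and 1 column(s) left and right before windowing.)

The receptive field on the zero-padded input at this output position is [9 0 -3 / -2 -5 -1 / 0 0 0]. Elementwise product with the kernel and sum: 0·1 + -3·1 + -2·-1 + -5·-1 + 0·3 + 0·2 + 0·-1.

4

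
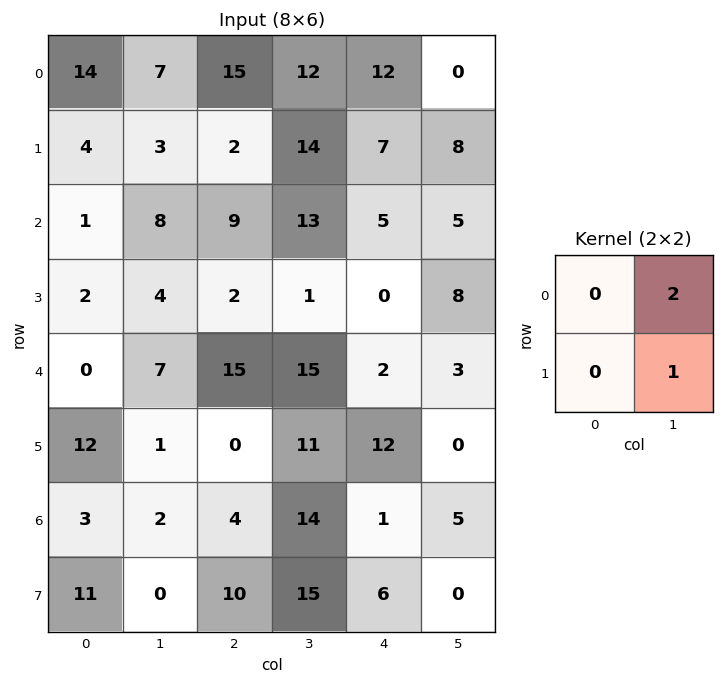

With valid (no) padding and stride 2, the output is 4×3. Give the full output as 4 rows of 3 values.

Output[0,0]: The receptive field on the input at this output position is [14 7 / 4 3]. Elementwise product with the kernel and sum: 7·2 + 3·1.

17 38 8
20 27 18
15 41 6
4 43 10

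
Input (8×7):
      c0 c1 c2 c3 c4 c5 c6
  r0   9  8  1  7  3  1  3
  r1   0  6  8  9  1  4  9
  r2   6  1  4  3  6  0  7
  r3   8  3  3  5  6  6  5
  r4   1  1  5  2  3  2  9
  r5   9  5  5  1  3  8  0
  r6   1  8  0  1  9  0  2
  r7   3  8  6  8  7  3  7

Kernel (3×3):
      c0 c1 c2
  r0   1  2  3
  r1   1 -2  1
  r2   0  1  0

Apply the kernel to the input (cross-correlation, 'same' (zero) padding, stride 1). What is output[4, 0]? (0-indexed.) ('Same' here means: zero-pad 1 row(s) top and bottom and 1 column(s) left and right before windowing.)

The receptive field on the zero-padded input at this output position is [0 8 3 / 0 1 1 / 0 9 5]. Elementwise product with the kernel and sum: 0·1 + 8·2 + 3·3 + 0·1 + 1·-2 + 1·1 + 9·1.

33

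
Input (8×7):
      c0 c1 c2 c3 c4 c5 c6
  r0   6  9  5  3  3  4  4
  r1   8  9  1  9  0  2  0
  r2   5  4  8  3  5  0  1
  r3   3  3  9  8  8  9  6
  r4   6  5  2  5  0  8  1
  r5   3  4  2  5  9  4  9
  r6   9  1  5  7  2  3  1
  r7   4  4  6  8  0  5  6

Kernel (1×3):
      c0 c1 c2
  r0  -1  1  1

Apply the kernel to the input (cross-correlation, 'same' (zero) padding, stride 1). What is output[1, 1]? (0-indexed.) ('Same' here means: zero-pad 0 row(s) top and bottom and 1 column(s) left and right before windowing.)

The receptive field on the zero-padded input at this output position is [8 9 1]. Elementwise product with the kernel and sum: 8·-1 + 9·1 + 1·1.

2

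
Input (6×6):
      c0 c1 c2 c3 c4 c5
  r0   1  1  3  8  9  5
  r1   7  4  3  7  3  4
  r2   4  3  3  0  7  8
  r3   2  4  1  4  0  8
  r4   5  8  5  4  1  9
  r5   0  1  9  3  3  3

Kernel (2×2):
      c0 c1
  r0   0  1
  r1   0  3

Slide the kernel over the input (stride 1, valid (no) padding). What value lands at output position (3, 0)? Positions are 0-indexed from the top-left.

The receptive field on the input at this output position is [2 4 / 5 8]. Elementwise product with the kernel and sum: 4·1 + 8·3.

28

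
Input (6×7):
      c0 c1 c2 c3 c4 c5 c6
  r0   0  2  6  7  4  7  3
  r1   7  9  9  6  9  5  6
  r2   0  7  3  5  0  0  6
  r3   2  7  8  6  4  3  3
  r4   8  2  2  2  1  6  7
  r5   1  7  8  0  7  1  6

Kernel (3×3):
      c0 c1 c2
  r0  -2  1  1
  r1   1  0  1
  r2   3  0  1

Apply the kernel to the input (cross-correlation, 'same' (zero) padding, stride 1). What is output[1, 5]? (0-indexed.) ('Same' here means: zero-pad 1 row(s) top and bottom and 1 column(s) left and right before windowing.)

23

The receptive field on the zero-padded input at this output position is [4 7 3 / 9 5 6 / 0 0 6]. Elementwise product with the kernel and sum: 4·-2 + 7·1 + 3·1 + 9·1 + 6·1 + 0·3 + 6·1.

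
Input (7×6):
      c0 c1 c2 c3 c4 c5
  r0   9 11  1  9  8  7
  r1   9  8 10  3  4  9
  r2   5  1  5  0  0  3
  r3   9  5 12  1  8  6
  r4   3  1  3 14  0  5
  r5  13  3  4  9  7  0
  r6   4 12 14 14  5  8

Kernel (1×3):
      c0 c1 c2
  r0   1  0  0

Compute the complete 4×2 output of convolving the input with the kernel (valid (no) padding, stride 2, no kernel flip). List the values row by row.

Output[0,0]: The receptive field on the input at this output position is [9 11 1]. Elementwise product with the kernel and sum: 9·1.
Output[0,1]: The receptive field on the input at this output position is [1 9 8]. Elementwise product with the kernel and sum: 1·1.

9 1
5 5
3 3
4 14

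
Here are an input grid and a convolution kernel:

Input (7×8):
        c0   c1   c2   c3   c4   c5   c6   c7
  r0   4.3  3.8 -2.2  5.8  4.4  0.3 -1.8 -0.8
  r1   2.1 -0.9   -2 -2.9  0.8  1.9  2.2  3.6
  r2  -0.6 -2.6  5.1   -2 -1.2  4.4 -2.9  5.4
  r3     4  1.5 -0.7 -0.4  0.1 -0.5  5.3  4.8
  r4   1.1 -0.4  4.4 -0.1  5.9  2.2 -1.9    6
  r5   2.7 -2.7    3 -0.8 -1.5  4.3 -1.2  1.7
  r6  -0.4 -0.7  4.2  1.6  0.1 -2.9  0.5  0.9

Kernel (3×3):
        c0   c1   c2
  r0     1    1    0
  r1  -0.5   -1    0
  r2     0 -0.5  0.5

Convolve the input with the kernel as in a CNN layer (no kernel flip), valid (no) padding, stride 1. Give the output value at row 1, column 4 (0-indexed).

1.8

The receptive field on the input at this output position is [0.8 1.9 2.2 / -1.2 4.4 -2.9 / 0.1 -0.5 5.3]. Elementwise product with the kernel and sum: 0.8·1 + 1.9·1 + -1.2·-0.5 + 4.4·-1 + -0.5·-0.5 + 5.3·0.5.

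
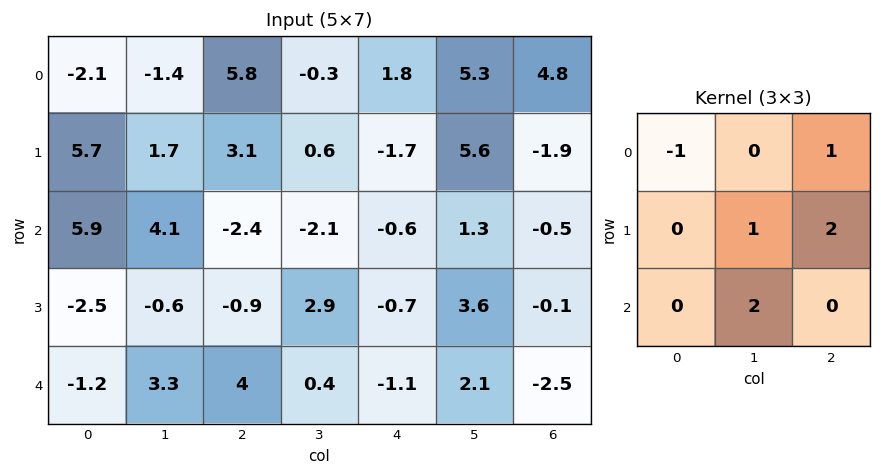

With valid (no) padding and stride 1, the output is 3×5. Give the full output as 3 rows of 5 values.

Output[0,0]: The receptive field on the input at this output position is [-2.1 -1.4 5.8 / 5.7 1.7 3.1 / 5.9 4.1 -2.4]. Elementwise product with the kernel and sum: -2.1·-1 + 5.8·1 + 1.7·1 + 3.1·2 + 4.1·2.
Output[0,1]: The receptive field on the input at this output position is [-1.4 5.8 -0.3 / 1.7 3.1 0.6 / 4.1 -2.4 -2.1]. Elementwise product with the kernel and sum: -1.4·-1 + -0.3·1 + 3.1·1 + 0.6·2 + -2.4·2.

24 0.6 -11 13.9 7.4
-4.5 -9.5 -2.3 5.6 7.3
-4.1 6.7 4.1 7.7 7.7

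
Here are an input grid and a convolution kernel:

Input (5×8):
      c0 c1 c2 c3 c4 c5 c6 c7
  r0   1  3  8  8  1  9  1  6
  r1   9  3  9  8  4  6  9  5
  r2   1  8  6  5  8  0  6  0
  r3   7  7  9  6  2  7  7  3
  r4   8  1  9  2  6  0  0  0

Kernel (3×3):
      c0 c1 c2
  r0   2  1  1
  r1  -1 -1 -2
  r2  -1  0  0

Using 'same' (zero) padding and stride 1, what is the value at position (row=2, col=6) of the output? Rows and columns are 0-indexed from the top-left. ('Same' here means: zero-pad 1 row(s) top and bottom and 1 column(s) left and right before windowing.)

The receptive field on the zero-padded input at this output position is [6 9 5 / 0 6 0 / 7 7 3]. Elementwise product with the kernel and sum: 6·2 + 9·1 + 5·1 + 0·-1 + 6·-1 + 0·-2 + 7·-1.

13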